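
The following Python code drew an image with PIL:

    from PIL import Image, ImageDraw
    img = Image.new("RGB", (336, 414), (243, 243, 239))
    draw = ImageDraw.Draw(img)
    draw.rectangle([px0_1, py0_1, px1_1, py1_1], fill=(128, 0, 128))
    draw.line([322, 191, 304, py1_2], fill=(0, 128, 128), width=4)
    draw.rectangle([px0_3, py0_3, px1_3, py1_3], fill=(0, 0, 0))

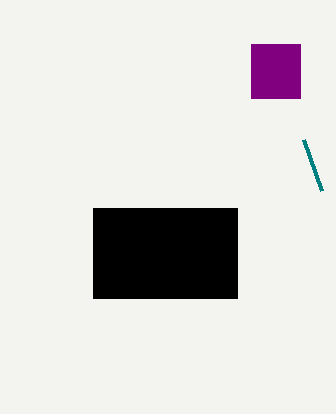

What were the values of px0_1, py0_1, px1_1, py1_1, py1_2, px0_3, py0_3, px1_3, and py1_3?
px0_1 = 251
py0_1 = 44
px1_1 = 300
py1_1 = 98
py1_2 = 140
px0_3 = 93
py0_3 = 208
px1_3 = 237
py1_3 = 298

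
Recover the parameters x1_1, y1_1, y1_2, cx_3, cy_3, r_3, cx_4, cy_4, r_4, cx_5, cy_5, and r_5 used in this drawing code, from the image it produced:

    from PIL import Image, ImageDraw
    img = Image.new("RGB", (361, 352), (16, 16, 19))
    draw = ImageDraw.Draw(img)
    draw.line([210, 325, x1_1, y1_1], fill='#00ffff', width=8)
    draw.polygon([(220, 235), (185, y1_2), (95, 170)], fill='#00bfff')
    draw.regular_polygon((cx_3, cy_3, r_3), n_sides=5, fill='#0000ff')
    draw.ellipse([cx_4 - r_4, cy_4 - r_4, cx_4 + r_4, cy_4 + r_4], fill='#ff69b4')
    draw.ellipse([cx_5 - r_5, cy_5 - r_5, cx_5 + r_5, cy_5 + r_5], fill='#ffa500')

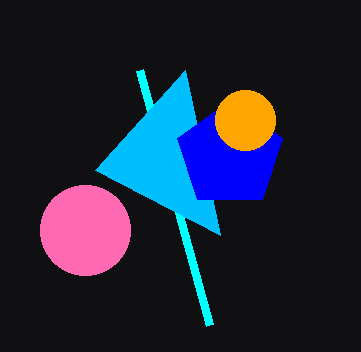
x1_1 = 140, y1_1 = 70, y1_2 = 70, cx_3 = 230, cy_3 = 155, r_3 = 55, cx_4 = 85, cy_4 = 230, r_4 = 45, cx_5 = 245, cy_5 = 120, r_5 = 30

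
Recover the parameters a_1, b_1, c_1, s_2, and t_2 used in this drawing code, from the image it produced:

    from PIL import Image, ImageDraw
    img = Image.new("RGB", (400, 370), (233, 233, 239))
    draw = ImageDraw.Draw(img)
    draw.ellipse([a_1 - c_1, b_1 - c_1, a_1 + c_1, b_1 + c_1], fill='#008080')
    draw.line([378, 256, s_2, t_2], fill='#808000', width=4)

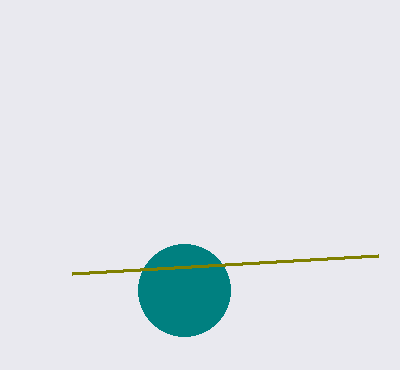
a_1 = 184
b_1 = 290
c_1 = 46
s_2 = 72
t_2 = 274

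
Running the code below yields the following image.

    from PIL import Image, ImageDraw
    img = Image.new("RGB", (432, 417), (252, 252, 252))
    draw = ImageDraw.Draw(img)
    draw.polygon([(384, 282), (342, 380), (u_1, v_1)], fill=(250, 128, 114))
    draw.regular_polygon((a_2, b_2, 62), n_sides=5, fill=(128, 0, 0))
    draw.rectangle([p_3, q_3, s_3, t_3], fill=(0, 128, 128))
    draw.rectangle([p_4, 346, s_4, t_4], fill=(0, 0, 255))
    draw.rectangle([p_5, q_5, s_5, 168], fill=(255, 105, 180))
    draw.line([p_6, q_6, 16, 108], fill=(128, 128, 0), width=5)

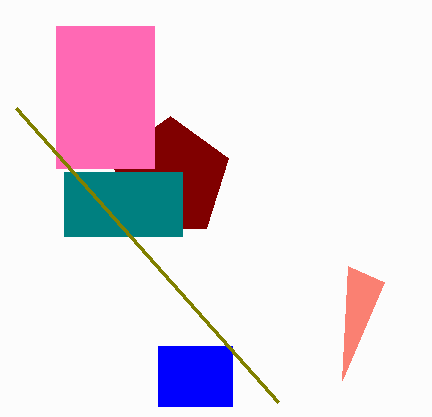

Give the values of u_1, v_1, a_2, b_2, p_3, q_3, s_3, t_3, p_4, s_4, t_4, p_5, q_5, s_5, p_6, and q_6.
u_1 = 348, v_1 = 266, a_2 = 170, b_2 = 178, p_3 = 64, q_3 = 172, s_3 = 182, t_3 = 236, p_4 = 158, s_4 = 232, t_4 = 406, p_5 = 56, q_5 = 26, s_5 = 154, p_6 = 278, q_6 = 402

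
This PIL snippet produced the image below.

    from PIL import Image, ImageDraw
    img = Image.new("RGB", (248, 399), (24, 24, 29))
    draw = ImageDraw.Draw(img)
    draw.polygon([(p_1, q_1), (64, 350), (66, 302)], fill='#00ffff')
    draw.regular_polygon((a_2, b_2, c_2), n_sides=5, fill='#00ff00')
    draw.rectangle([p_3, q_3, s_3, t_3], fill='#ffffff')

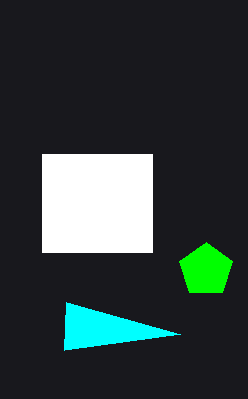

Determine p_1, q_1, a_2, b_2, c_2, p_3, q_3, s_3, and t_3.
p_1 = 180, q_1 = 334, a_2 = 206, b_2 = 270, c_2 = 28, p_3 = 42, q_3 = 154, s_3 = 152, t_3 = 252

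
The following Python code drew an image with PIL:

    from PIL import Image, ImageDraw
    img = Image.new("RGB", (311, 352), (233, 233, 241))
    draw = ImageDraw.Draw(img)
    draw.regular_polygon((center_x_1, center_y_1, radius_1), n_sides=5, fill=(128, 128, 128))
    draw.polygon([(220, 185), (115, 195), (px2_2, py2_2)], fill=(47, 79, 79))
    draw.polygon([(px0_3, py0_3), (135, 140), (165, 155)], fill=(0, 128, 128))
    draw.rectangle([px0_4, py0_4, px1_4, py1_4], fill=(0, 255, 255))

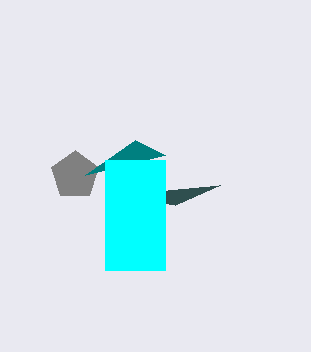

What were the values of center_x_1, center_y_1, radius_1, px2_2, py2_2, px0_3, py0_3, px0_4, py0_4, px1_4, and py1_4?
center_x_1 = 75, center_y_1 = 175, radius_1 = 25, px2_2 = 175, py2_2 = 205, px0_3 = 85, py0_3 = 175, px0_4 = 105, py0_4 = 160, px1_4 = 165, py1_4 = 270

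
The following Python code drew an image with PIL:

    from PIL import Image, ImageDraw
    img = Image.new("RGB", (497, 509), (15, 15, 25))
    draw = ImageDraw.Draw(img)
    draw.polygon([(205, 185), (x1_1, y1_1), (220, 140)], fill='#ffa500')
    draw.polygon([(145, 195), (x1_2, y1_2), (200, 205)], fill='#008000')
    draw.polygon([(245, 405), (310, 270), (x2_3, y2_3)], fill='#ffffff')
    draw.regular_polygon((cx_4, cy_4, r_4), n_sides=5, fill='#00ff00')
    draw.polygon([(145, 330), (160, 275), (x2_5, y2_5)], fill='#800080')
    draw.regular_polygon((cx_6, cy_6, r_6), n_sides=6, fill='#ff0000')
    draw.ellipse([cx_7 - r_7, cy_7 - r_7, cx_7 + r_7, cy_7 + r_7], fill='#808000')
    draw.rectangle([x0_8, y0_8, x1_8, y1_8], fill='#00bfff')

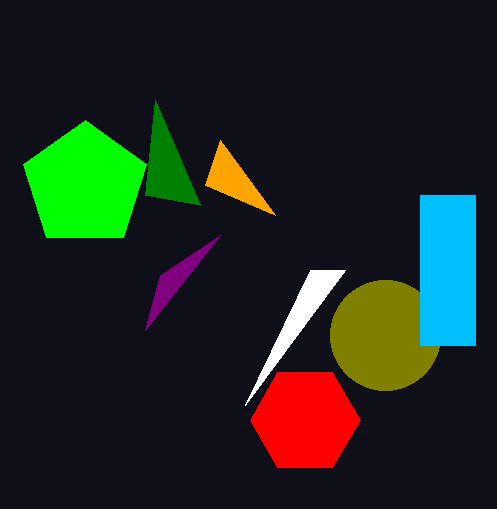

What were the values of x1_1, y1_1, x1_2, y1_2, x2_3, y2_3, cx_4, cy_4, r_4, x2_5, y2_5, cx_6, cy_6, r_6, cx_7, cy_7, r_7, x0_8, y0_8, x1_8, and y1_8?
x1_1 = 275; y1_1 = 215; x1_2 = 155; y1_2 = 100; x2_3 = 345; y2_3 = 270; cx_4 = 85; cy_4 = 185; r_4 = 65; x2_5 = 220; y2_5 = 235; cx_6 = 305; cy_6 = 420; r_6 = 55; cx_7 = 385; cy_7 = 335; r_7 = 55; x0_8 = 420; y0_8 = 195; x1_8 = 475; y1_8 = 345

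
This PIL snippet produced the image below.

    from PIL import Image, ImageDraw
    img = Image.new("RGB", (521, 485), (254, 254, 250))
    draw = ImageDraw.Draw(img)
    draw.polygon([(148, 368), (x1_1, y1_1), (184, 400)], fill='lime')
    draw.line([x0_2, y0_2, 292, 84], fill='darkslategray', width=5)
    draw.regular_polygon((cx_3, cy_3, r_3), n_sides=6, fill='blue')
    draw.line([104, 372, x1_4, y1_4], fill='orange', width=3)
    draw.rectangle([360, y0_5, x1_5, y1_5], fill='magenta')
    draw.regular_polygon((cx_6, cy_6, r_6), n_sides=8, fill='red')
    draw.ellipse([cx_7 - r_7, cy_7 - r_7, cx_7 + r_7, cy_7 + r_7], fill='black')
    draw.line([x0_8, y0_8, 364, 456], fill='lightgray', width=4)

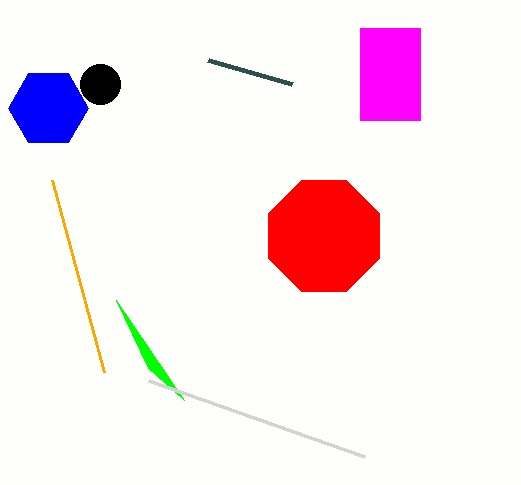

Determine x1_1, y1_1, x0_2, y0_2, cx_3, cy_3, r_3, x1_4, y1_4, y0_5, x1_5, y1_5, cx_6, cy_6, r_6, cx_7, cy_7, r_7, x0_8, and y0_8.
x1_1 = 116
y1_1 = 300
x0_2 = 208
y0_2 = 60
cx_3 = 48
cy_3 = 108
r_3 = 40
x1_4 = 52
y1_4 = 180
y0_5 = 28
x1_5 = 420
y1_5 = 120
cx_6 = 324
cy_6 = 236
r_6 = 60
cx_7 = 100
cy_7 = 84
r_7 = 20
x0_8 = 148
y0_8 = 380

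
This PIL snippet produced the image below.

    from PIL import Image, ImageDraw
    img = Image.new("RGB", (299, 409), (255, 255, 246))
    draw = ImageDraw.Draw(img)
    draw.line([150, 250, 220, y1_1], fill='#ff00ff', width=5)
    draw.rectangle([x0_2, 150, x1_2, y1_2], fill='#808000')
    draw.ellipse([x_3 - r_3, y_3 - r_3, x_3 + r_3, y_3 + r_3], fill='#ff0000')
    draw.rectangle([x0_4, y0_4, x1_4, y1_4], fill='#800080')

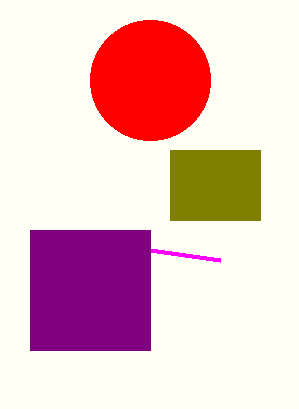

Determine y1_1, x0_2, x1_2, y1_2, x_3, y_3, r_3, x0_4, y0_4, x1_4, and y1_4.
y1_1 = 260, x0_2 = 170, x1_2 = 260, y1_2 = 220, x_3 = 150, y_3 = 80, r_3 = 60, x0_4 = 30, y0_4 = 230, x1_4 = 150, y1_4 = 350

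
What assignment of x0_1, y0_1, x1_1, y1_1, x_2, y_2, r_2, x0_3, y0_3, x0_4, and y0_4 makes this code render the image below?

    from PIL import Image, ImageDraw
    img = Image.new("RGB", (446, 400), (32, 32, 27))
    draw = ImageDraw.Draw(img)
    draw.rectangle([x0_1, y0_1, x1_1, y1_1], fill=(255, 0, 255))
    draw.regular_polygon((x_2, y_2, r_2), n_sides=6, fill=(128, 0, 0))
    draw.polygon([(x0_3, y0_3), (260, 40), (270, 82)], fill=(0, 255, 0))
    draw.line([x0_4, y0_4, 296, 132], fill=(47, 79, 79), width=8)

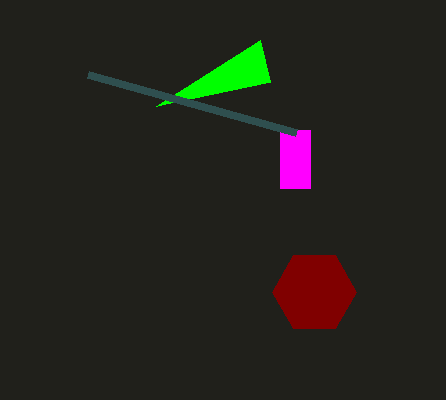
x0_1 = 280
y0_1 = 130
x1_1 = 310
y1_1 = 188
x_2 = 314
y_2 = 292
r_2 = 42
x0_3 = 156
y0_3 = 106
x0_4 = 88
y0_4 = 74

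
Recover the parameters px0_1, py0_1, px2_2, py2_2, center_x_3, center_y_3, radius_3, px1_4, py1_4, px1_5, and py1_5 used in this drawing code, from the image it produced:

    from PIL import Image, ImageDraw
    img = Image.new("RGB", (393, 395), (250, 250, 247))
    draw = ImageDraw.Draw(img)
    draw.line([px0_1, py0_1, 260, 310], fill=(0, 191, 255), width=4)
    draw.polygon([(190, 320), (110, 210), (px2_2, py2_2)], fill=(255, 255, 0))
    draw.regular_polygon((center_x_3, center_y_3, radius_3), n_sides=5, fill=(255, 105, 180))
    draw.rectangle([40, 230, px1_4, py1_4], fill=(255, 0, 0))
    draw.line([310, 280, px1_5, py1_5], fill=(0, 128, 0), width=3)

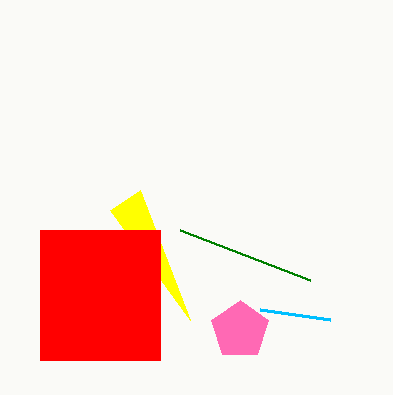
px0_1 = 330
py0_1 = 320
px2_2 = 140
py2_2 = 190
center_x_3 = 240
center_y_3 = 330
radius_3 = 30
px1_4 = 160
py1_4 = 360
px1_5 = 180
py1_5 = 230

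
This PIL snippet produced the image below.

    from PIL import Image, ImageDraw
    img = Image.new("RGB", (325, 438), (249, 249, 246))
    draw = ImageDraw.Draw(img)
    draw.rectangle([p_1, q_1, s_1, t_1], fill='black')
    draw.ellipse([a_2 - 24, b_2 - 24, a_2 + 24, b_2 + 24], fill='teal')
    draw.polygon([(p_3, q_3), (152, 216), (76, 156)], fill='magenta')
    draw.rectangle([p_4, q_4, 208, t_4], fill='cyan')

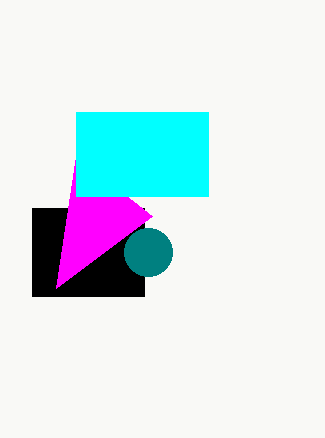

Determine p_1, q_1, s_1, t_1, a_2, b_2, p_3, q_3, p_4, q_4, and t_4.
p_1 = 32, q_1 = 208, s_1 = 144, t_1 = 296, a_2 = 148, b_2 = 252, p_3 = 56, q_3 = 288, p_4 = 76, q_4 = 112, t_4 = 196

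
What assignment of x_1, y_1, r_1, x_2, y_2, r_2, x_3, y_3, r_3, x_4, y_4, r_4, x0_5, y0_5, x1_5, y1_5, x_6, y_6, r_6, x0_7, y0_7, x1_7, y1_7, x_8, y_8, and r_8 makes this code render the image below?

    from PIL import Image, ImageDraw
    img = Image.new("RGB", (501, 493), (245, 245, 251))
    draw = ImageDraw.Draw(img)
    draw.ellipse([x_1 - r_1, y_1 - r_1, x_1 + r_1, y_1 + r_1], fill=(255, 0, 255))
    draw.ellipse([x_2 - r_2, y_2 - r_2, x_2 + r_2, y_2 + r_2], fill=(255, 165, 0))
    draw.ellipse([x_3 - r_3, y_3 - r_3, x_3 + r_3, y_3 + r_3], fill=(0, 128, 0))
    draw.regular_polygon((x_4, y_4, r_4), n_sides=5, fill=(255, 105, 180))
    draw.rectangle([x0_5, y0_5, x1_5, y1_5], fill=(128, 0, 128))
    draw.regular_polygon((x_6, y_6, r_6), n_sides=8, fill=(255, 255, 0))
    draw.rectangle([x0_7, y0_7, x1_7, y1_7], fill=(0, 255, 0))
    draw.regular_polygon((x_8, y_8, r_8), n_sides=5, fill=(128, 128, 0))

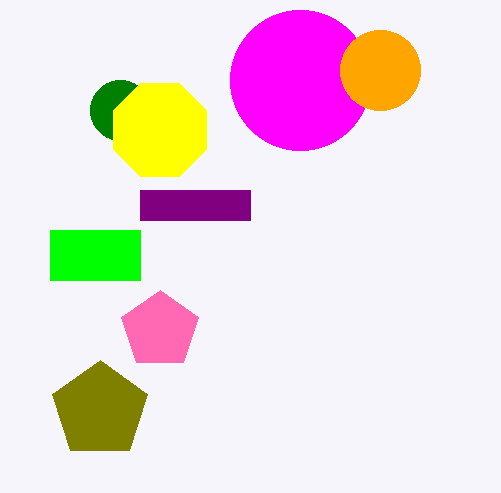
x_1 = 300, y_1 = 80, r_1 = 70, x_2 = 380, y_2 = 70, r_2 = 40, x_3 = 120, y_3 = 110, r_3 = 30, x_4 = 160, y_4 = 330, r_4 = 40, x0_5 = 140, y0_5 = 190, x1_5 = 250, y1_5 = 220, x_6 = 160, y_6 = 130, r_6 = 50, x0_7 = 50, y0_7 = 230, x1_7 = 140, y1_7 = 280, x_8 = 100, y_8 = 410, r_8 = 50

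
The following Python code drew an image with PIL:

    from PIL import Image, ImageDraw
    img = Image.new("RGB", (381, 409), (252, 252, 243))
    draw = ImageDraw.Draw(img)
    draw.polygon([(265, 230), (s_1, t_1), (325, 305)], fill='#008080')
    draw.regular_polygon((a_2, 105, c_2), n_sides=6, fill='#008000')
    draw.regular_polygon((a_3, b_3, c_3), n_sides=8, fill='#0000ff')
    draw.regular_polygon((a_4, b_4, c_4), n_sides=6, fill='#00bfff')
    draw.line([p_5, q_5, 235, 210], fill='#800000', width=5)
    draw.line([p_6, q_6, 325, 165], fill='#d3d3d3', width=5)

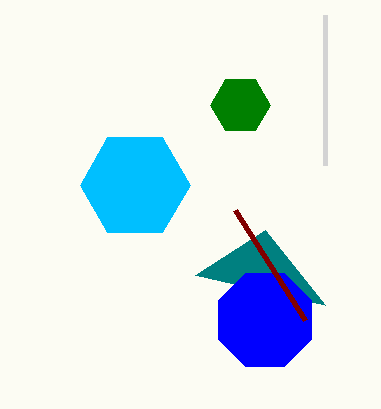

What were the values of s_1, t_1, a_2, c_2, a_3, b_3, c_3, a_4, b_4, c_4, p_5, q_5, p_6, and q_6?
s_1 = 195; t_1 = 275; a_2 = 240; c_2 = 30; a_3 = 265; b_3 = 320; c_3 = 50; a_4 = 135; b_4 = 185; c_4 = 55; p_5 = 305; q_5 = 320; p_6 = 325; q_6 = 15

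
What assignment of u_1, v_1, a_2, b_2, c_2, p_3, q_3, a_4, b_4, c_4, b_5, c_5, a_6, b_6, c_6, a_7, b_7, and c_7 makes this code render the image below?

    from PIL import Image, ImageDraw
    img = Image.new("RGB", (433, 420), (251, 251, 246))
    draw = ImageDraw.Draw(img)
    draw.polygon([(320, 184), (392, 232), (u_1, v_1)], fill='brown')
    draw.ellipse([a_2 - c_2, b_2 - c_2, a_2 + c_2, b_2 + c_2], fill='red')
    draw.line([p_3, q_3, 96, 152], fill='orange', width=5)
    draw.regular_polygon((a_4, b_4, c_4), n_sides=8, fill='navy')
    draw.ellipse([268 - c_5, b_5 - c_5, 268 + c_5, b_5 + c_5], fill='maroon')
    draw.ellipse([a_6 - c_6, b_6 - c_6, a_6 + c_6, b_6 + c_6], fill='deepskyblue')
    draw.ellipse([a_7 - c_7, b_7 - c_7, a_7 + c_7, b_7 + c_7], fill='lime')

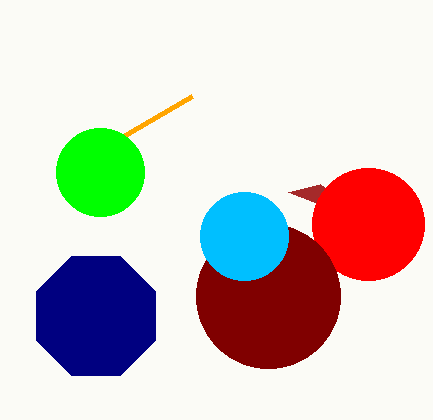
u_1 = 288, v_1 = 192, a_2 = 368, b_2 = 224, c_2 = 56, p_3 = 192, q_3 = 96, a_4 = 96, b_4 = 316, c_4 = 64, b_5 = 296, c_5 = 72, a_6 = 244, b_6 = 236, c_6 = 44, a_7 = 100, b_7 = 172, c_7 = 44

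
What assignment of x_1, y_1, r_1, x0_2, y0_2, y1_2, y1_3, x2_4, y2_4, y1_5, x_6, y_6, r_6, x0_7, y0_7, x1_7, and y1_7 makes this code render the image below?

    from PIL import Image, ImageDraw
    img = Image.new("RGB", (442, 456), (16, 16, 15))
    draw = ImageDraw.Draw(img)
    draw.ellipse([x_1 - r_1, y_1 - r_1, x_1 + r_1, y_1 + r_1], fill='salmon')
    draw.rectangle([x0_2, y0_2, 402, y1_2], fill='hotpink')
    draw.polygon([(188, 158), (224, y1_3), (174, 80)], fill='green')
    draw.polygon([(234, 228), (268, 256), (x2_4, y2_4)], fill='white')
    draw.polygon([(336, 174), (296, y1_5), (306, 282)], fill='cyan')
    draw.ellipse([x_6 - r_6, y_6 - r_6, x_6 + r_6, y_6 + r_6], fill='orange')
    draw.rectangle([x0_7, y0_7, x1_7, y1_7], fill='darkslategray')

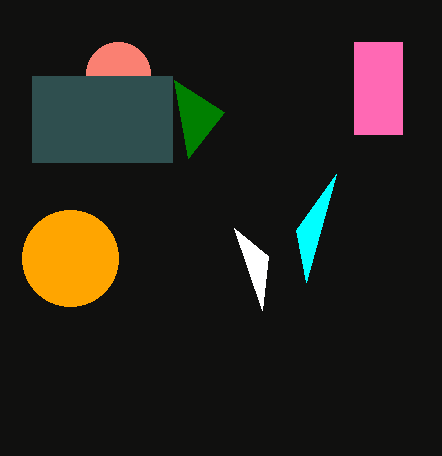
x_1 = 118, y_1 = 74, r_1 = 32, x0_2 = 354, y0_2 = 42, y1_2 = 134, y1_3 = 112, x2_4 = 262, y2_4 = 310, y1_5 = 230, x_6 = 70, y_6 = 258, r_6 = 48, x0_7 = 32, y0_7 = 76, x1_7 = 172, y1_7 = 162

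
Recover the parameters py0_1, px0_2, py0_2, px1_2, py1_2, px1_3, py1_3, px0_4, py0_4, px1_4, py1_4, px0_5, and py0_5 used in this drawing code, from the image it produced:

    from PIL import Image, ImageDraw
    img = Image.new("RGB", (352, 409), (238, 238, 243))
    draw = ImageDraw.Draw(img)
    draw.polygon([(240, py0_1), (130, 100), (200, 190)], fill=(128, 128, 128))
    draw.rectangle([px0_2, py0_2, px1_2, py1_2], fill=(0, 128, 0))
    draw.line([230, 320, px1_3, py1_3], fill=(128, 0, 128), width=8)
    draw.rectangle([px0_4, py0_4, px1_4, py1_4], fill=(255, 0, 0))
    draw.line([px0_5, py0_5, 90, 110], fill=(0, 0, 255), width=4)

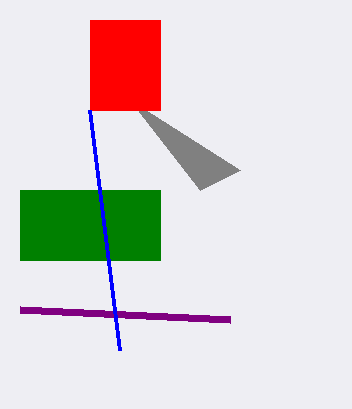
py0_1 = 170; px0_2 = 20; py0_2 = 190; px1_2 = 160; py1_2 = 260; px1_3 = 20; py1_3 = 310; px0_4 = 90; py0_4 = 20; px1_4 = 160; py1_4 = 110; px0_5 = 120; py0_5 = 350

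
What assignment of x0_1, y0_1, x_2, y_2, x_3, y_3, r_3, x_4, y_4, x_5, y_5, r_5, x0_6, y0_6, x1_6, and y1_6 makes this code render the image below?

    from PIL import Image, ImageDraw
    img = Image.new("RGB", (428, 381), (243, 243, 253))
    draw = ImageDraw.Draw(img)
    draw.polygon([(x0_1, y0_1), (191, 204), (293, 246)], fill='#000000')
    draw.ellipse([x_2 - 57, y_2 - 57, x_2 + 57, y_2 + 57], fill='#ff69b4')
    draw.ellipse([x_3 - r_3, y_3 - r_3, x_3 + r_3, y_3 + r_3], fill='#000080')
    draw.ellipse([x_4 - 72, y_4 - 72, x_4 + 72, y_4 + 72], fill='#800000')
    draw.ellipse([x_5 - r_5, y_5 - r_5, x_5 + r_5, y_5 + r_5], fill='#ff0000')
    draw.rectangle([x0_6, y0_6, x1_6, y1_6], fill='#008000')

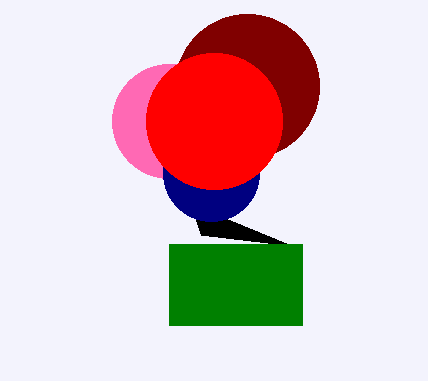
x0_1 = 201; y0_1 = 235; x_2 = 169; y_2 = 121; x_3 = 211; y_3 = 173; r_3 = 48; x_4 = 247; y_4 = 86; x_5 = 214; y_5 = 121; r_5 = 68; x0_6 = 169; y0_6 = 244; x1_6 = 302; y1_6 = 325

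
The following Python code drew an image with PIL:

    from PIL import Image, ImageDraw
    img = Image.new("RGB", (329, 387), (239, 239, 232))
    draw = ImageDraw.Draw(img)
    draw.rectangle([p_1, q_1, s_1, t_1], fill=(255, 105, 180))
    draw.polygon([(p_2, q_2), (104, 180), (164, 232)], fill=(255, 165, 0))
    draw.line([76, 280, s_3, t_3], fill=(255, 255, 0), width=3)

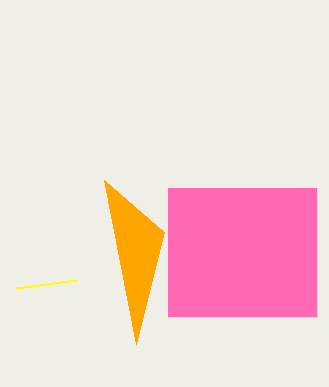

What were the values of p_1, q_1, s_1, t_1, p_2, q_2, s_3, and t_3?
p_1 = 168
q_1 = 188
s_1 = 316
t_1 = 316
p_2 = 136
q_2 = 344
s_3 = 16
t_3 = 288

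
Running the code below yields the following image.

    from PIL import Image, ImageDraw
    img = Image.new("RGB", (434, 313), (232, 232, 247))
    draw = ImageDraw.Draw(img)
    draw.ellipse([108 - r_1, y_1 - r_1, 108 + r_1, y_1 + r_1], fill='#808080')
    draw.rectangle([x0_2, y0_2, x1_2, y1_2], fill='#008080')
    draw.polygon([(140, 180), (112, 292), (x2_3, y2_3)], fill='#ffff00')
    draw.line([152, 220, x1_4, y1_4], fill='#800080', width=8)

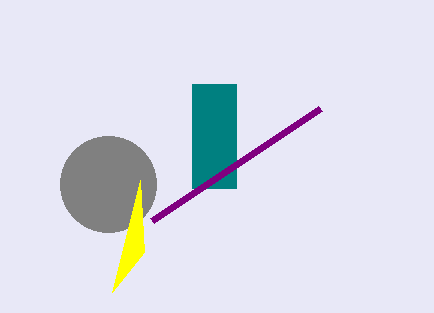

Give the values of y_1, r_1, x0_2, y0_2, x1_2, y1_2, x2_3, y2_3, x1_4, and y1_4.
y_1 = 184
r_1 = 48
x0_2 = 192
y0_2 = 84
x1_2 = 236
y1_2 = 188
x2_3 = 144
y2_3 = 252
x1_4 = 320
y1_4 = 108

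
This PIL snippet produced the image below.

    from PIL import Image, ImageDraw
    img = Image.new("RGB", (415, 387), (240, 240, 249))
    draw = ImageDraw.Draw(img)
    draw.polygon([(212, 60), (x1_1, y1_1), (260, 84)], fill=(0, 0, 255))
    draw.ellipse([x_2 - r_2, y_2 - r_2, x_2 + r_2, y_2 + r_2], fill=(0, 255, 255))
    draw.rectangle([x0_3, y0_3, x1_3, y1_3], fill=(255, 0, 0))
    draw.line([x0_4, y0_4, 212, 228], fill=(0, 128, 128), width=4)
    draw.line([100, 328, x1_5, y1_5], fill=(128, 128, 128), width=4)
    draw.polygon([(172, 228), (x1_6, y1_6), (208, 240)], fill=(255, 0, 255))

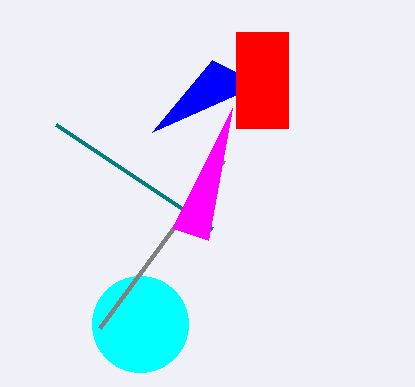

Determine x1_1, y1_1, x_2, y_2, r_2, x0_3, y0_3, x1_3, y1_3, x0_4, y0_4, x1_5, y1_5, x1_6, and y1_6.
x1_1 = 152; y1_1 = 132; x_2 = 140; y_2 = 324; r_2 = 48; x0_3 = 236; y0_3 = 32; x1_3 = 288; y1_3 = 128; x0_4 = 56; y0_4 = 124; x1_5 = 224; y1_5 = 160; x1_6 = 232; y1_6 = 108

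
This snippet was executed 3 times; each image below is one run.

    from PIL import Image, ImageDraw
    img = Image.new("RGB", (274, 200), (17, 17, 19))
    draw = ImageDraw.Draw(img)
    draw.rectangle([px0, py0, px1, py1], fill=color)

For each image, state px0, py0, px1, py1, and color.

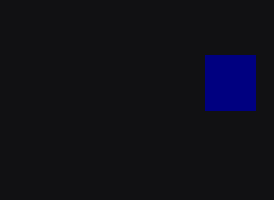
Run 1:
px0 = 205, py0 = 55, px1 = 255, py1 = 110, color = 'navy'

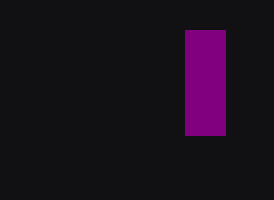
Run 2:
px0 = 185
py0 = 30
px1 = 225
py1 = 135
color = 'purple'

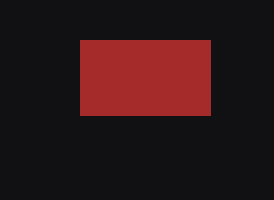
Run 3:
px0 = 80
py0 = 40
px1 = 210
py1 = 115
color = 'brown'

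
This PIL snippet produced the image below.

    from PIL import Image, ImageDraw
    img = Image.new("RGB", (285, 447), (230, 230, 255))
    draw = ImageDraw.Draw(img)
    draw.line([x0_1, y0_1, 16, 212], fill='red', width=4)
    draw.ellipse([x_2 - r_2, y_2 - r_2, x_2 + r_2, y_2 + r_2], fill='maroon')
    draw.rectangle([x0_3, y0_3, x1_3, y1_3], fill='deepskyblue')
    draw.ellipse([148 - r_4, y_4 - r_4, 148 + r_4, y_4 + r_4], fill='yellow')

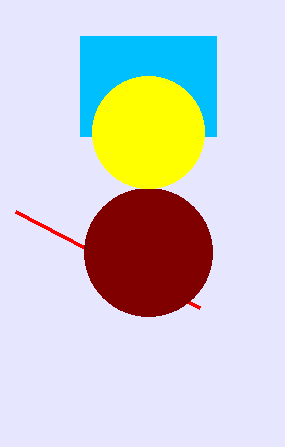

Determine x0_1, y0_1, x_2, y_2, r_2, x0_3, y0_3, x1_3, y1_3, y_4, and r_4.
x0_1 = 200, y0_1 = 308, x_2 = 148, y_2 = 252, r_2 = 64, x0_3 = 80, y0_3 = 36, x1_3 = 216, y1_3 = 136, y_4 = 132, r_4 = 56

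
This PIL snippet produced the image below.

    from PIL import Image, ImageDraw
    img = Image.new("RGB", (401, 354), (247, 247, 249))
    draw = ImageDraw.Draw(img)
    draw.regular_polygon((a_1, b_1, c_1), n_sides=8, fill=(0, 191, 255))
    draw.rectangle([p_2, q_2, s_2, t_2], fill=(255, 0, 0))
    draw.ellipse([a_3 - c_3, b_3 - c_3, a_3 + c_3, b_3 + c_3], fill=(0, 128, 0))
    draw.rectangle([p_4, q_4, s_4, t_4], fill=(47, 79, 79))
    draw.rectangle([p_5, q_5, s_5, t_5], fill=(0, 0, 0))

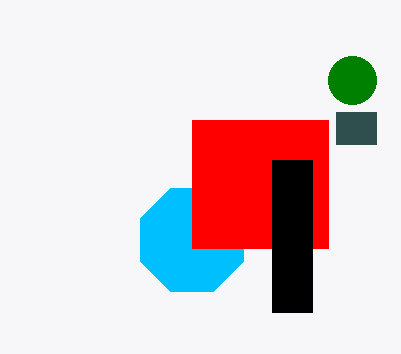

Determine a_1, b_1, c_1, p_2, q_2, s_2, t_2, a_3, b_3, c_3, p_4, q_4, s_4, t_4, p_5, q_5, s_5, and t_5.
a_1 = 192
b_1 = 240
c_1 = 56
p_2 = 192
q_2 = 120
s_2 = 328
t_2 = 248
a_3 = 352
b_3 = 80
c_3 = 24
p_4 = 336
q_4 = 112
s_4 = 376
t_4 = 144
p_5 = 272
q_5 = 160
s_5 = 312
t_5 = 312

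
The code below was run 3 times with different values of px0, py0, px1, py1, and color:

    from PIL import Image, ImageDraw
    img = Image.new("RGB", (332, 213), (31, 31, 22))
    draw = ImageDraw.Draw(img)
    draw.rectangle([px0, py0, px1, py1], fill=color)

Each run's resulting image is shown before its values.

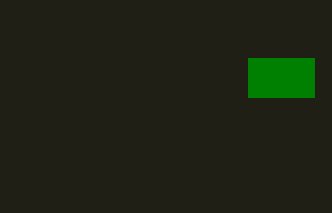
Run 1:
px0 = 248
py0 = 58
px1 = 314
py1 = 97
color = 'green'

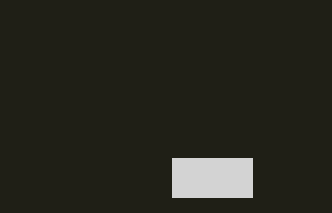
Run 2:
px0 = 172
py0 = 158
px1 = 252
py1 = 197
color = 'lightgray'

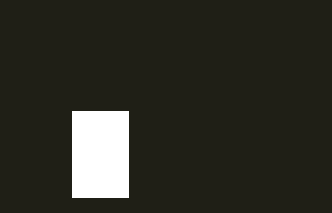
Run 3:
px0 = 72, py0 = 111, px1 = 128, py1 = 197, color = 'white'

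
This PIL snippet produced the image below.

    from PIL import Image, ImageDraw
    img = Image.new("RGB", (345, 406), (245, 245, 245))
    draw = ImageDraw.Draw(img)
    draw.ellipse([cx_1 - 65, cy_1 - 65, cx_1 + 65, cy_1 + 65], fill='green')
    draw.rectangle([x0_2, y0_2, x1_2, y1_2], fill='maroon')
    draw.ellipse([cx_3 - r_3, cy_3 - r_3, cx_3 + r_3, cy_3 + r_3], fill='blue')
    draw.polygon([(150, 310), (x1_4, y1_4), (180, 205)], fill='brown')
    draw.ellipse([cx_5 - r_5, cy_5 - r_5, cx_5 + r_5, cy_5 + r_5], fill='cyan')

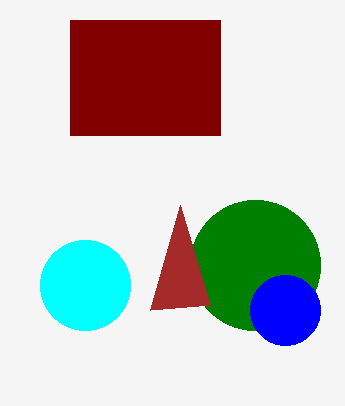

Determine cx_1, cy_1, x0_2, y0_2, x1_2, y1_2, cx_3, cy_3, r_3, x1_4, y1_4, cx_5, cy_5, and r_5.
cx_1 = 255; cy_1 = 265; x0_2 = 70; y0_2 = 20; x1_2 = 220; y1_2 = 135; cx_3 = 285; cy_3 = 310; r_3 = 35; x1_4 = 210; y1_4 = 305; cx_5 = 85; cy_5 = 285; r_5 = 45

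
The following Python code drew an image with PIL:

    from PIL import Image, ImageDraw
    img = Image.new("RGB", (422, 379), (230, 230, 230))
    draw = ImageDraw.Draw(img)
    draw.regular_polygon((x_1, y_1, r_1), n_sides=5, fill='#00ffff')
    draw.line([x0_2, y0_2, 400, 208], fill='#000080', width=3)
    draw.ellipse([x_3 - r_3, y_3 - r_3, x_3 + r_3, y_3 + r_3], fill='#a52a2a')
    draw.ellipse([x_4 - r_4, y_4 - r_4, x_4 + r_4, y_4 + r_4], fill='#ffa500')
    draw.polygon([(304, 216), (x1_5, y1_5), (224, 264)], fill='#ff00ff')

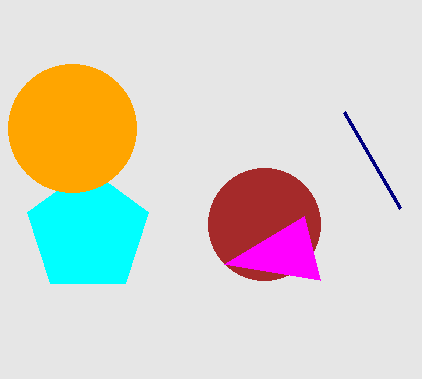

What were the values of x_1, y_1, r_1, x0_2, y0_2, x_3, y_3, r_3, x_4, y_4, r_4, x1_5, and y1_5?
x_1 = 88, y_1 = 232, r_1 = 64, x0_2 = 344, y0_2 = 112, x_3 = 264, y_3 = 224, r_3 = 56, x_4 = 72, y_4 = 128, r_4 = 64, x1_5 = 320, y1_5 = 280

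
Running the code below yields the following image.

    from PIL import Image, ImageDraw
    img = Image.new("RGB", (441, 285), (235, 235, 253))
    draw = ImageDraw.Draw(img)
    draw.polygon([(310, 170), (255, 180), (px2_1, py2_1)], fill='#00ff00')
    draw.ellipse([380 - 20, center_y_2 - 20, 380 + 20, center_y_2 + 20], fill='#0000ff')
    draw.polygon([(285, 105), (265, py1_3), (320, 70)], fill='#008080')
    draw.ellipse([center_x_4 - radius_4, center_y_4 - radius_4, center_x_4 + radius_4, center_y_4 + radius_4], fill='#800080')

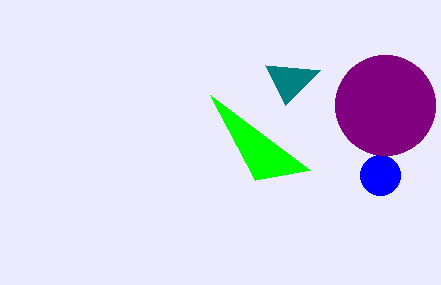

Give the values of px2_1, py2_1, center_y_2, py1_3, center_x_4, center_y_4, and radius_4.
px2_1 = 210; py2_1 = 95; center_y_2 = 175; py1_3 = 65; center_x_4 = 385; center_y_4 = 105; radius_4 = 50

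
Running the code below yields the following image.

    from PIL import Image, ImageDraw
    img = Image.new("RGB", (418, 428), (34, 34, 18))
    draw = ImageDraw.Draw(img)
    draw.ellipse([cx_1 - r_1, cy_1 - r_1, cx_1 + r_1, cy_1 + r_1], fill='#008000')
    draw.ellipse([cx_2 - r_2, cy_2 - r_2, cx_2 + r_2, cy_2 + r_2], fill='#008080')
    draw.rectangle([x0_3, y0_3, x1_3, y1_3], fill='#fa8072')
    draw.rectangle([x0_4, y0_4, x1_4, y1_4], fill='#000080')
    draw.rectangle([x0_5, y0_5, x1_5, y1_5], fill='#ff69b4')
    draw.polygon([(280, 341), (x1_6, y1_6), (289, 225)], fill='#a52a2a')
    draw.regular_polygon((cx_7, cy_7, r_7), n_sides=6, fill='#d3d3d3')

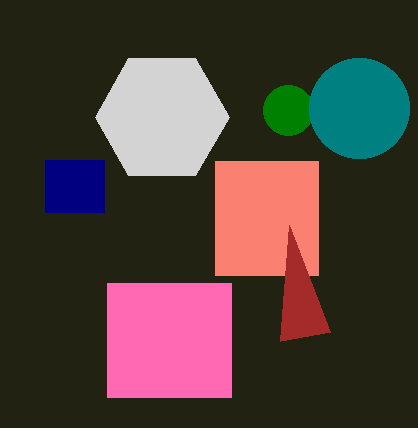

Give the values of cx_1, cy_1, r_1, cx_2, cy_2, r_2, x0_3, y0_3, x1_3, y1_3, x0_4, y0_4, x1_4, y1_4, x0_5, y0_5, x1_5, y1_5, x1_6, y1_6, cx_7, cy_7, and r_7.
cx_1 = 288; cy_1 = 110; r_1 = 25; cx_2 = 359; cy_2 = 108; r_2 = 50; x0_3 = 215; y0_3 = 161; x1_3 = 318; y1_3 = 275; x0_4 = 45; y0_4 = 160; x1_4 = 104; y1_4 = 212; x0_5 = 107; y0_5 = 283; x1_5 = 231; y1_5 = 397; x1_6 = 330; y1_6 = 332; cx_7 = 162; cy_7 = 117; r_7 = 67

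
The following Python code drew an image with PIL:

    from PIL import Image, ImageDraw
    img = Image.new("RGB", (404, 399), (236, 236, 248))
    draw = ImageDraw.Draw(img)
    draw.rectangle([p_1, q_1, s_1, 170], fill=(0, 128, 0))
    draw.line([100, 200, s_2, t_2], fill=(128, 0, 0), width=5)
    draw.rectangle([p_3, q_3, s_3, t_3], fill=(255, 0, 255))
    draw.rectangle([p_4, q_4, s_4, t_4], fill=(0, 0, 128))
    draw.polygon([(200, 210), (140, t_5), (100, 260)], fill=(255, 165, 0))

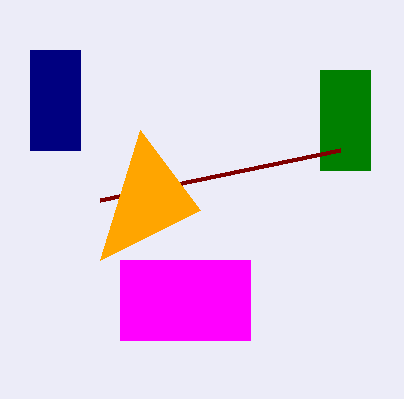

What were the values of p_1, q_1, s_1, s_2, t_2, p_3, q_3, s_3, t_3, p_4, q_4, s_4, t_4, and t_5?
p_1 = 320
q_1 = 70
s_1 = 370
s_2 = 340
t_2 = 150
p_3 = 120
q_3 = 260
s_3 = 250
t_3 = 340
p_4 = 30
q_4 = 50
s_4 = 80
t_4 = 150
t_5 = 130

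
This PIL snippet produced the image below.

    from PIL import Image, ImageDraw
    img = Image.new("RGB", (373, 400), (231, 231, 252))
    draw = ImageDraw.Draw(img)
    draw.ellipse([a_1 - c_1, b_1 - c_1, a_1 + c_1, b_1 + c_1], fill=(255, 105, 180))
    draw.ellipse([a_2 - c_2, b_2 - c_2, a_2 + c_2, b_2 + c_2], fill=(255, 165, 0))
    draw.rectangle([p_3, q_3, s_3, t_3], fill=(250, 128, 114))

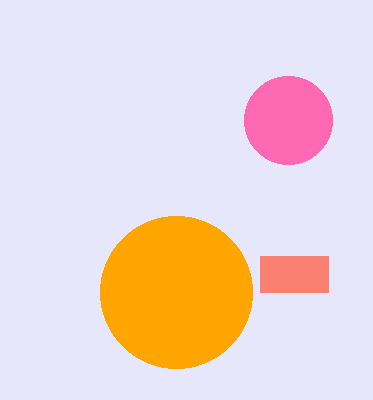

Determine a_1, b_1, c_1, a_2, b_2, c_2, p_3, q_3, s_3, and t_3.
a_1 = 288
b_1 = 120
c_1 = 44
a_2 = 176
b_2 = 292
c_2 = 76
p_3 = 260
q_3 = 256
s_3 = 328
t_3 = 292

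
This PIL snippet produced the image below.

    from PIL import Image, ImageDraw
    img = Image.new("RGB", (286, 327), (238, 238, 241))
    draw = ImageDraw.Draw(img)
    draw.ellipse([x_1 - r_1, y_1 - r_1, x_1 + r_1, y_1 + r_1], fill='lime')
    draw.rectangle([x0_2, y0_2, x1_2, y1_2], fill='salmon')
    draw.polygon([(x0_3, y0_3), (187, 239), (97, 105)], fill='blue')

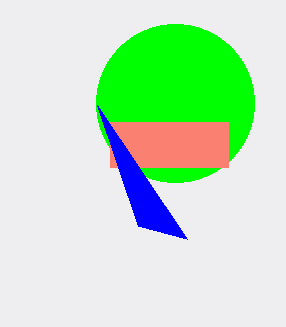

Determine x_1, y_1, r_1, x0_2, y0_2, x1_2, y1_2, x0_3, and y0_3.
x_1 = 175
y_1 = 103
r_1 = 79
x0_2 = 110
y0_2 = 122
x1_2 = 228
y1_2 = 167
x0_3 = 138
y0_3 = 226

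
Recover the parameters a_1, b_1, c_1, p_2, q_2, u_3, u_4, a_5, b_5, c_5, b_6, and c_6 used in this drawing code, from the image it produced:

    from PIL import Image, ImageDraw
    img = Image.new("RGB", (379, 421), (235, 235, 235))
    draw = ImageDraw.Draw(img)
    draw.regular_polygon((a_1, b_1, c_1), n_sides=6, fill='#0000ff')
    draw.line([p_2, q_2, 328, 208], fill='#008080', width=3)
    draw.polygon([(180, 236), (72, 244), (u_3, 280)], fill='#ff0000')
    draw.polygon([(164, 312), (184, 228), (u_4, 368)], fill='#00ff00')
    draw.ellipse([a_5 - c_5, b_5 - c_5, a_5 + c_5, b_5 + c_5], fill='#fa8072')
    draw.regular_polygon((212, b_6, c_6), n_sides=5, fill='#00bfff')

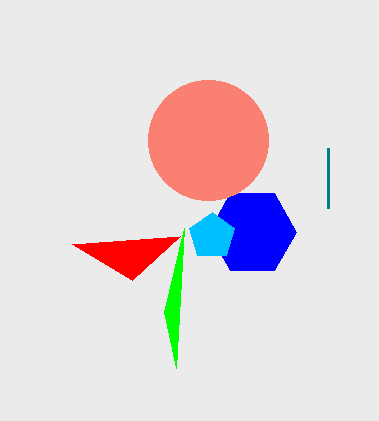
a_1 = 252, b_1 = 232, c_1 = 44, p_2 = 328, q_2 = 148, u_3 = 132, u_4 = 176, a_5 = 208, b_5 = 140, c_5 = 60, b_6 = 236, c_6 = 24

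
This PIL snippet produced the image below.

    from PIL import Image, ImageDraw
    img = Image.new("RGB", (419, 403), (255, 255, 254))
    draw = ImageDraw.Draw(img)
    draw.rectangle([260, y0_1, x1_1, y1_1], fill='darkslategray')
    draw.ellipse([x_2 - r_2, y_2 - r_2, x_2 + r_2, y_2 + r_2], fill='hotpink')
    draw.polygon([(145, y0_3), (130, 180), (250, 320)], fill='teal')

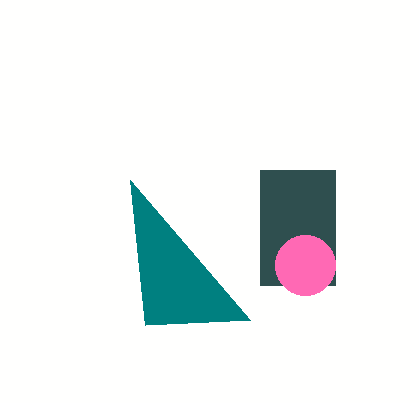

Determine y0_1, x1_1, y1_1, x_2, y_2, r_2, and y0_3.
y0_1 = 170, x1_1 = 335, y1_1 = 285, x_2 = 305, y_2 = 265, r_2 = 30, y0_3 = 325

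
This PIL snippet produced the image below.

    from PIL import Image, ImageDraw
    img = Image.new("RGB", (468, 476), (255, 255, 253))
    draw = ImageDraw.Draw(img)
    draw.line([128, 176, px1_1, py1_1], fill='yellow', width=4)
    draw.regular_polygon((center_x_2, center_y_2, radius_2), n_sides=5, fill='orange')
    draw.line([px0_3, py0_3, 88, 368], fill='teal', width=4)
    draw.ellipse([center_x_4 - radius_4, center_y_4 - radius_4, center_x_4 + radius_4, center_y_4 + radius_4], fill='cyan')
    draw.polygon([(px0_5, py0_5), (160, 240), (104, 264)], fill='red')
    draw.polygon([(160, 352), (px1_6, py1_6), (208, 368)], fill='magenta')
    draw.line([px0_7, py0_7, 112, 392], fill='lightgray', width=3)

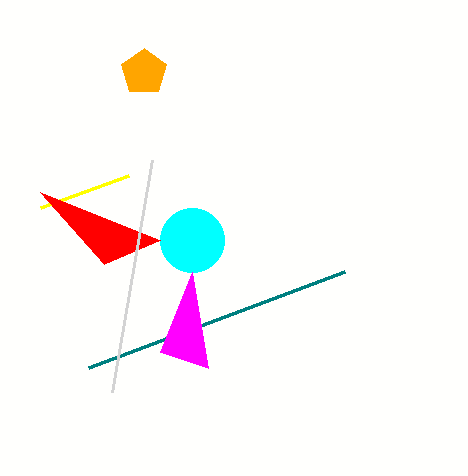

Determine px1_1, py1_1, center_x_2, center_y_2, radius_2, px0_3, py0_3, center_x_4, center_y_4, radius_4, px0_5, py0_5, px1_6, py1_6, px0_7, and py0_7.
px1_1 = 40, py1_1 = 208, center_x_2 = 144, center_y_2 = 72, radius_2 = 24, px0_3 = 344, py0_3 = 272, center_x_4 = 192, center_y_4 = 240, radius_4 = 32, px0_5 = 40, py0_5 = 192, px1_6 = 192, py1_6 = 272, px0_7 = 152, py0_7 = 160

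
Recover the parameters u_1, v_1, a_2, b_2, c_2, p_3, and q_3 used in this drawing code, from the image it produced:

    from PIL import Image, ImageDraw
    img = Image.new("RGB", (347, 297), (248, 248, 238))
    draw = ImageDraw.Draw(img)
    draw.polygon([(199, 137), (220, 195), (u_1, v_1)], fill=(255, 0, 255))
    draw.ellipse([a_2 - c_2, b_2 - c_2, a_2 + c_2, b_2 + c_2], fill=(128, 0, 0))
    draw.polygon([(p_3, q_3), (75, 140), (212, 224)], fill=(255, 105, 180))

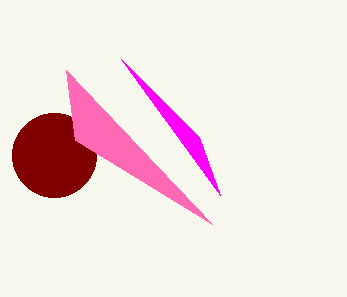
u_1 = 121, v_1 = 59, a_2 = 54, b_2 = 155, c_2 = 42, p_3 = 66, q_3 = 70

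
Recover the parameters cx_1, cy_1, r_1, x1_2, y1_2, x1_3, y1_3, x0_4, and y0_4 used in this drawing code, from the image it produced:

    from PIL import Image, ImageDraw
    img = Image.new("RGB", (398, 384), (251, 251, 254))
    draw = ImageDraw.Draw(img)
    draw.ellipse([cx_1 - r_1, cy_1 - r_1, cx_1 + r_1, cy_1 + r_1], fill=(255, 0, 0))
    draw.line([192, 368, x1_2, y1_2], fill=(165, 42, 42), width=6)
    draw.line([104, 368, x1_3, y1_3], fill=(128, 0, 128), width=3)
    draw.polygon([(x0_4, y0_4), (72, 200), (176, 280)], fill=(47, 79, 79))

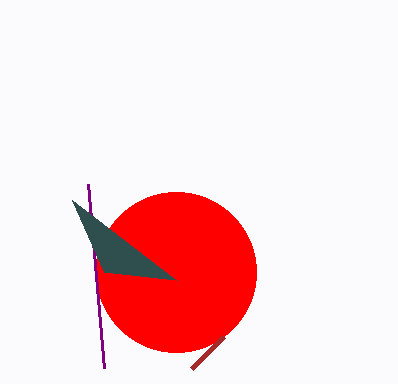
cx_1 = 176, cy_1 = 272, r_1 = 80, x1_2 = 224, y1_2 = 336, x1_3 = 88, y1_3 = 184, x0_4 = 104, y0_4 = 272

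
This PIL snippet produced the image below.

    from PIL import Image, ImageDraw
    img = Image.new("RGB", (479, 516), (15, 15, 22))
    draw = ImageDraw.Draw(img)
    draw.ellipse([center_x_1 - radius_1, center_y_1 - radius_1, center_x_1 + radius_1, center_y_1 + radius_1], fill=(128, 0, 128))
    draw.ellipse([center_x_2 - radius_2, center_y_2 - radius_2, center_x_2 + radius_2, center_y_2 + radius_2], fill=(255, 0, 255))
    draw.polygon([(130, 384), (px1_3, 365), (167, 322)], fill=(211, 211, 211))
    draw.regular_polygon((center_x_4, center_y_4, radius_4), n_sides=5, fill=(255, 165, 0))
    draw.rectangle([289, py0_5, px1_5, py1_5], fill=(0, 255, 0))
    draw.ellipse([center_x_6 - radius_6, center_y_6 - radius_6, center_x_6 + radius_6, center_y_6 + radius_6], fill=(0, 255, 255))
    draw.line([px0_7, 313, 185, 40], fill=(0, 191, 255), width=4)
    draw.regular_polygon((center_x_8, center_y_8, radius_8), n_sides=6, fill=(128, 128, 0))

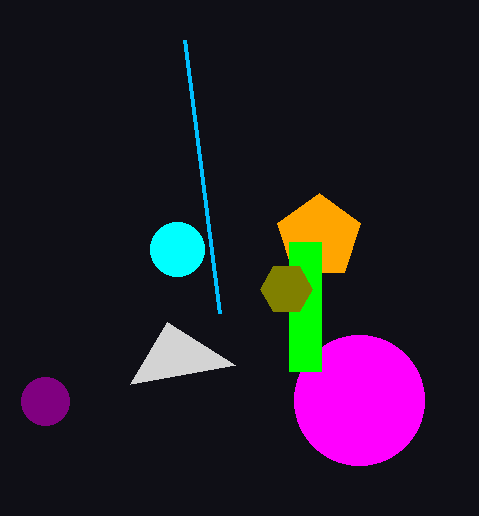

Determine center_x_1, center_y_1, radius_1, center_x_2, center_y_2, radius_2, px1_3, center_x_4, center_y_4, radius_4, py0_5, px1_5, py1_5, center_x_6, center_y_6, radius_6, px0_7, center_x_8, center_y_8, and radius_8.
center_x_1 = 45, center_y_1 = 401, radius_1 = 24, center_x_2 = 359, center_y_2 = 400, radius_2 = 65, px1_3 = 235, center_x_4 = 319, center_y_4 = 237, radius_4 = 44, py0_5 = 242, px1_5 = 321, py1_5 = 371, center_x_6 = 177, center_y_6 = 249, radius_6 = 27, px0_7 = 220, center_x_8 = 286, center_y_8 = 289, radius_8 = 26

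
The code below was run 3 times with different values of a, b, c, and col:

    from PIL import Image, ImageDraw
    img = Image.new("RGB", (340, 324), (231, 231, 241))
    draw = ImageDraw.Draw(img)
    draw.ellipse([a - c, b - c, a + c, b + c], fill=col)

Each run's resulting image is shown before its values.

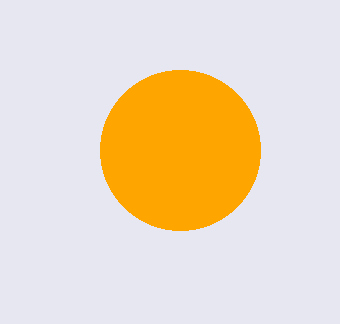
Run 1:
a = 180; b = 150; c = 80; col = 'orange'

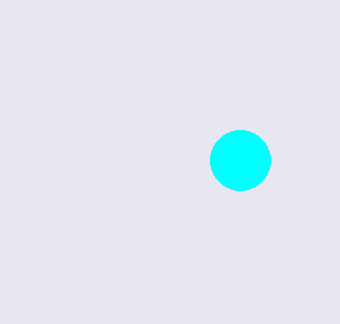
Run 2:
a = 240; b = 160; c = 30; col = 'cyan'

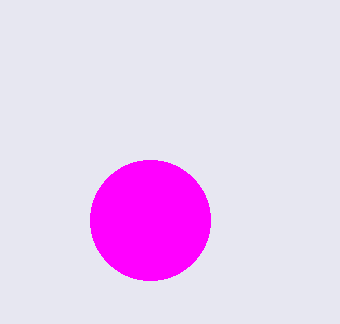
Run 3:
a = 150; b = 220; c = 60; col = 'magenta'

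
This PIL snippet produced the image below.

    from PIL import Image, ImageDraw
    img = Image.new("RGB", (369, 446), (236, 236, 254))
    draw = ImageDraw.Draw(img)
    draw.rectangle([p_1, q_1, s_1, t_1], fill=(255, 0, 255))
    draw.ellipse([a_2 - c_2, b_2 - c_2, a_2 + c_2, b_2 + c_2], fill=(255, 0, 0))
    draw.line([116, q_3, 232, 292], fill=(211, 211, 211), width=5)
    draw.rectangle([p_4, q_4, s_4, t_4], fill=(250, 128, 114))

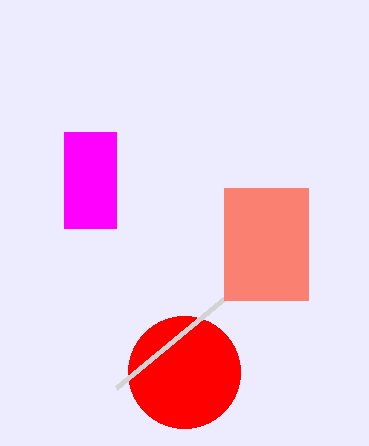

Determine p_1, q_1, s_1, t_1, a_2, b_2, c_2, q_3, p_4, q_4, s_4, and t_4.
p_1 = 64
q_1 = 132
s_1 = 116
t_1 = 228
a_2 = 184
b_2 = 372
c_2 = 56
q_3 = 388
p_4 = 224
q_4 = 188
s_4 = 308
t_4 = 300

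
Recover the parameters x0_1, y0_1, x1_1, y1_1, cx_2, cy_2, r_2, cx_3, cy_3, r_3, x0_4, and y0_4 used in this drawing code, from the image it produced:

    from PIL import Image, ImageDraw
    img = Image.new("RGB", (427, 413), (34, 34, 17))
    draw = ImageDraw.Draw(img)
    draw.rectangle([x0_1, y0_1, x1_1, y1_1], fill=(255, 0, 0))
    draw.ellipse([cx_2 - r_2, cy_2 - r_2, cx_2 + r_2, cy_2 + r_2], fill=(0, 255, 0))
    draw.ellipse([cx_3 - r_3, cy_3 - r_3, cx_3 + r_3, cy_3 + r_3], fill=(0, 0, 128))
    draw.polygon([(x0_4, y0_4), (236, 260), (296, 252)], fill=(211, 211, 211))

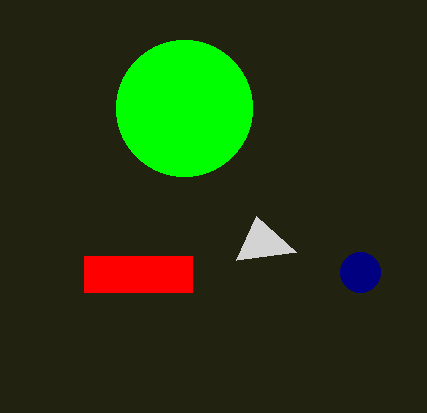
x0_1 = 84; y0_1 = 256; x1_1 = 192; y1_1 = 292; cx_2 = 184; cy_2 = 108; r_2 = 68; cx_3 = 360; cy_3 = 272; r_3 = 20; x0_4 = 256; y0_4 = 216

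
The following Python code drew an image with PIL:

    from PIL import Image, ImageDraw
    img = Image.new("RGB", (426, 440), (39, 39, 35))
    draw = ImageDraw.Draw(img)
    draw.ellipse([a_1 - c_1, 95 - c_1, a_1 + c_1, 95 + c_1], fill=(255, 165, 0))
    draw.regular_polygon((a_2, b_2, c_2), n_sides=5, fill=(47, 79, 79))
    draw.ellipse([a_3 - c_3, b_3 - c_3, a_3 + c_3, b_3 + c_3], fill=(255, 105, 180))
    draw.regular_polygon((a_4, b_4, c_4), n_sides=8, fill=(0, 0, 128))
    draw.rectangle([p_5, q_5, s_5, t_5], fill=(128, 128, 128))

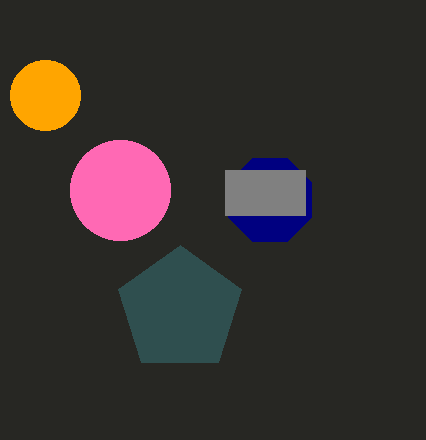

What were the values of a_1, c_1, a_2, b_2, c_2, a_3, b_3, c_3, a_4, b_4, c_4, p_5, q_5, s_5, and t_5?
a_1 = 45; c_1 = 35; a_2 = 180; b_2 = 310; c_2 = 65; a_3 = 120; b_3 = 190; c_3 = 50; a_4 = 270; b_4 = 200; c_4 = 45; p_5 = 225; q_5 = 170; s_5 = 305; t_5 = 215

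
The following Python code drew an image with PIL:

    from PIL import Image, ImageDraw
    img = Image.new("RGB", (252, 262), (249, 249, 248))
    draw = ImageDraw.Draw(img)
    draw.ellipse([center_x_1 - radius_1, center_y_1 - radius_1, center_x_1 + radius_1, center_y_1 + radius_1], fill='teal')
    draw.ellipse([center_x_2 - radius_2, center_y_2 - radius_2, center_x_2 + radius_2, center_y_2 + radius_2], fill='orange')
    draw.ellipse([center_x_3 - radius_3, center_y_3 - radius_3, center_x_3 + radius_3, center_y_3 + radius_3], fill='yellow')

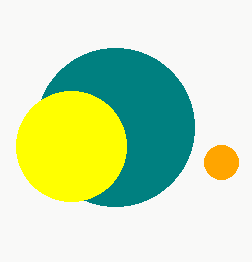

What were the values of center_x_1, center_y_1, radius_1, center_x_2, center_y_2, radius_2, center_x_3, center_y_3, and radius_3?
center_x_1 = 115; center_y_1 = 127; radius_1 = 79; center_x_2 = 221; center_y_2 = 162; radius_2 = 17; center_x_3 = 71; center_y_3 = 146; radius_3 = 55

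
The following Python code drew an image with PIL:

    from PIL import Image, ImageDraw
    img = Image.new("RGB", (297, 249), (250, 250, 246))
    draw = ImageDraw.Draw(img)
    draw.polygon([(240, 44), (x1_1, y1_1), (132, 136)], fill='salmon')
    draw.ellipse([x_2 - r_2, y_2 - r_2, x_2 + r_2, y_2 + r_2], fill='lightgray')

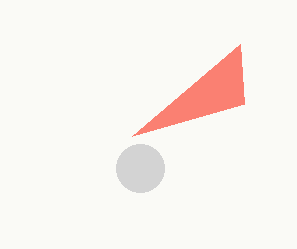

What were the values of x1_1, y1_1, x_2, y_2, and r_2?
x1_1 = 244, y1_1 = 104, x_2 = 140, y_2 = 168, r_2 = 24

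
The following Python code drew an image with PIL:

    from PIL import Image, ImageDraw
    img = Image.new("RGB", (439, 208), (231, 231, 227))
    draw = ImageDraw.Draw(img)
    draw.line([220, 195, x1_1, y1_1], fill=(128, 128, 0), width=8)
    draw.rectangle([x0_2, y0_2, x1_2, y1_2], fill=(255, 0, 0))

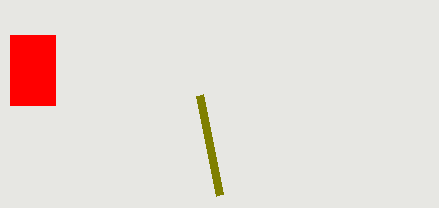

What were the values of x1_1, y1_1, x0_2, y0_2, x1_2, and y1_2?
x1_1 = 200; y1_1 = 95; x0_2 = 10; y0_2 = 35; x1_2 = 55; y1_2 = 105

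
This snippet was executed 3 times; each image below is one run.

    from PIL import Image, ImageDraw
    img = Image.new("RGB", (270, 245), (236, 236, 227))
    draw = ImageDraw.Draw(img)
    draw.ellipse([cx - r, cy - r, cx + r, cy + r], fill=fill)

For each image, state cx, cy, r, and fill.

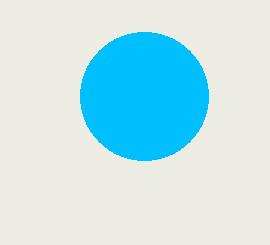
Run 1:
cx = 144; cy = 96; r = 64; fill = 'deepskyblue'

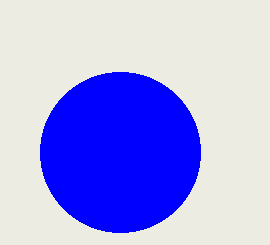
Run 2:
cx = 120, cy = 152, r = 80, fill = 'blue'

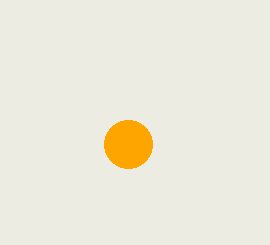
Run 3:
cx = 128, cy = 144, r = 24, fill = 'orange'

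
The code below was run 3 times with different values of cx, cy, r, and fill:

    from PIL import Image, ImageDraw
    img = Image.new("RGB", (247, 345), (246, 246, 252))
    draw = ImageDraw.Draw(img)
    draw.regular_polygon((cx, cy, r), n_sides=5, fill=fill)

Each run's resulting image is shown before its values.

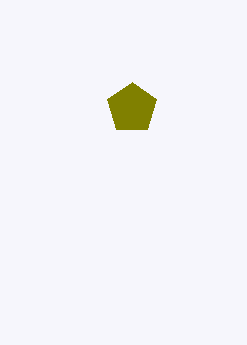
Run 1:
cx = 132; cy = 108; r = 26; fill = 'olive'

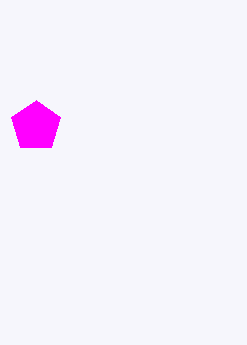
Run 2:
cx = 36
cy = 126
r = 26
fill = 'magenta'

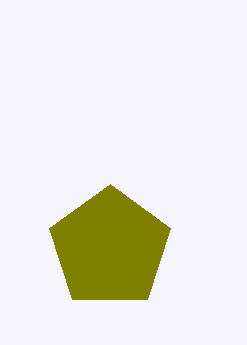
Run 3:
cx = 110
cy = 248
r = 64
fill = 'olive'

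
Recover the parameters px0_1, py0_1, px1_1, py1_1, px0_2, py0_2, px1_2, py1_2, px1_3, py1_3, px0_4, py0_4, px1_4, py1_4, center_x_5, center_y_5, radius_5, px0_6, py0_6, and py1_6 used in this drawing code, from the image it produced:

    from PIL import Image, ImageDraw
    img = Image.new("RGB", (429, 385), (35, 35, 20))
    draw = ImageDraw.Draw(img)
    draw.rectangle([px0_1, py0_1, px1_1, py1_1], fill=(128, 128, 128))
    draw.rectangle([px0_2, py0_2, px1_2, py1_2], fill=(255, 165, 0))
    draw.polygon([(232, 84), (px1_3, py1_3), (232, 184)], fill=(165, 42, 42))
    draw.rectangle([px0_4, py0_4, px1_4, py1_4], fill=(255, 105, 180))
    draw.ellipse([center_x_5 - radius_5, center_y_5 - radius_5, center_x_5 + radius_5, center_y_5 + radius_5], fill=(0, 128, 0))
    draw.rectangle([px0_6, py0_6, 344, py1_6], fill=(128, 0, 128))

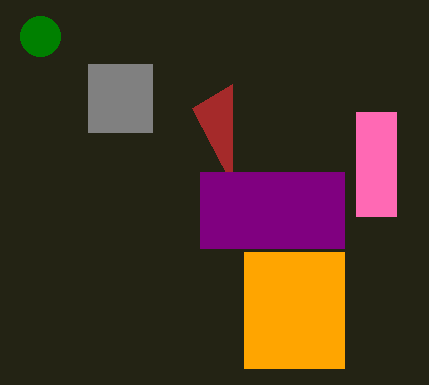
px0_1 = 88, py0_1 = 64, px1_1 = 152, py1_1 = 132, px0_2 = 244, py0_2 = 252, px1_2 = 344, py1_2 = 368, px1_3 = 192, py1_3 = 108, px0_4 = 356, py0_4 = 112, px1_4 = 396, py1_4 = 216, center_x_5 = 40, center_y_5 = 36, radius_5 = 20, px0_6 = 200, py0_6 = 172, py1_6 = 248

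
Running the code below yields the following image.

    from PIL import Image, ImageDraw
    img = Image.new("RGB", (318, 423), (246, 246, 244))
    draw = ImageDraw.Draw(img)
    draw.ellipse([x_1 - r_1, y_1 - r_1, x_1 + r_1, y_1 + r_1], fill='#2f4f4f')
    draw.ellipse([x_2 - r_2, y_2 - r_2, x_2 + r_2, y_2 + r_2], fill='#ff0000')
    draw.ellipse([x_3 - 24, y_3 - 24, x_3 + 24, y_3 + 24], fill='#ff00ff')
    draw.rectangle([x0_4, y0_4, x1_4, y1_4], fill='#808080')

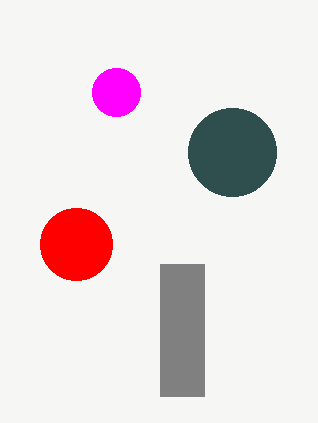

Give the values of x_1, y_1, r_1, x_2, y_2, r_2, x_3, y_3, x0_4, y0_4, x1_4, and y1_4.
x_1 = 232; y_1 = 152; r_1 = 44; x_2 = 76; y_2 = 244; r_2 = 36; x_3 = 116; y_3 = 92; x0_4 = 160; y0_4 = 264; x1_4 = 204; y1_4 = 396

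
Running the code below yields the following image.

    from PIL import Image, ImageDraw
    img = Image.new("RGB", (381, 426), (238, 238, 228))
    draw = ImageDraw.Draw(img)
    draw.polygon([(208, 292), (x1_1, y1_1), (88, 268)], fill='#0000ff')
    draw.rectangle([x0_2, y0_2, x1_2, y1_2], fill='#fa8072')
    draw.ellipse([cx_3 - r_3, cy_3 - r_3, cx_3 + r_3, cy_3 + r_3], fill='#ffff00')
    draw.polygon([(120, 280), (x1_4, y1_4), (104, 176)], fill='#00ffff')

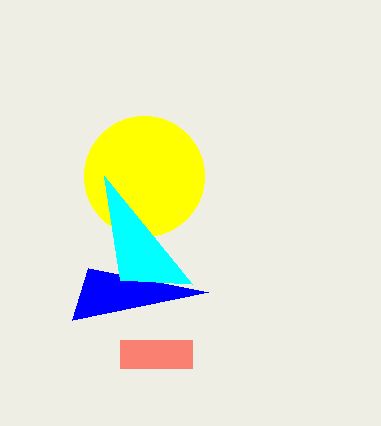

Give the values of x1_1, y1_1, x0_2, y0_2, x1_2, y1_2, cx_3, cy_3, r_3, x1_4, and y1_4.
x1_1 = 72, y1_1 = 320, x0_2 = 120, y0_2 = 340, x1_2 = 192, y1_2 = 368, cx_3 = 144, cy_3 = 176, r_3 = 60, x1_4 = 192, y1_4 = 284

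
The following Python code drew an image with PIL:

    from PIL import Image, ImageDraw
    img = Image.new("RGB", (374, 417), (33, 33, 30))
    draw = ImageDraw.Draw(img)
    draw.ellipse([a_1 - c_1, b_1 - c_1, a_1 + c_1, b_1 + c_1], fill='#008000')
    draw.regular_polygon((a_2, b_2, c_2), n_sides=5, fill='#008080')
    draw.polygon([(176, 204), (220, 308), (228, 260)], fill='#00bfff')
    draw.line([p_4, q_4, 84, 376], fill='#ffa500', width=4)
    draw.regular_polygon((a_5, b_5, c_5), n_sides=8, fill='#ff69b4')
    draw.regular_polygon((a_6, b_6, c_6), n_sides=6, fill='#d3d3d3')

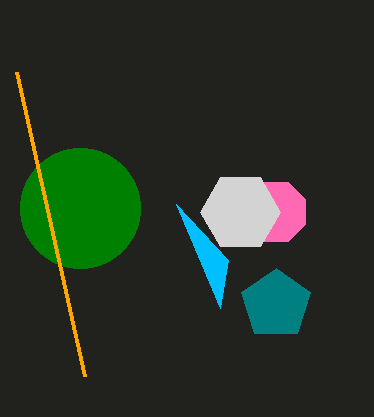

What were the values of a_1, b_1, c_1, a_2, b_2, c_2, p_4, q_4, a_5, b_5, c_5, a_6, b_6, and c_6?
a_1 = 80; b_1 = 208; c_1 = 60; a_2 = 276; b_2 = 304; c_2 = 36; p_4 = 16; q_4 = 72; a_5 = 276; b_5 = 212; c_5 = 32; a_6 = 240; b_6 = 212; c_6 = 40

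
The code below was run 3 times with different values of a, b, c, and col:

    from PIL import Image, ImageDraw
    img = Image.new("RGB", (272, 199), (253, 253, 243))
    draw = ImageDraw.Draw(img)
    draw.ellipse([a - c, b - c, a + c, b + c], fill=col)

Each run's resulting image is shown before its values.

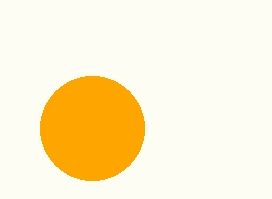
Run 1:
a = 92; b = 128; c = 52; col = 'orange'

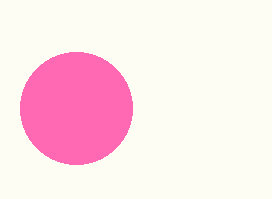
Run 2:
a = 76
b = 108
c = 56
col = 'hotpink'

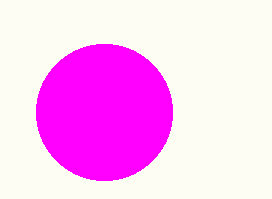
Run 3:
a = 104; b = 112; c = 68; col = 'magenta'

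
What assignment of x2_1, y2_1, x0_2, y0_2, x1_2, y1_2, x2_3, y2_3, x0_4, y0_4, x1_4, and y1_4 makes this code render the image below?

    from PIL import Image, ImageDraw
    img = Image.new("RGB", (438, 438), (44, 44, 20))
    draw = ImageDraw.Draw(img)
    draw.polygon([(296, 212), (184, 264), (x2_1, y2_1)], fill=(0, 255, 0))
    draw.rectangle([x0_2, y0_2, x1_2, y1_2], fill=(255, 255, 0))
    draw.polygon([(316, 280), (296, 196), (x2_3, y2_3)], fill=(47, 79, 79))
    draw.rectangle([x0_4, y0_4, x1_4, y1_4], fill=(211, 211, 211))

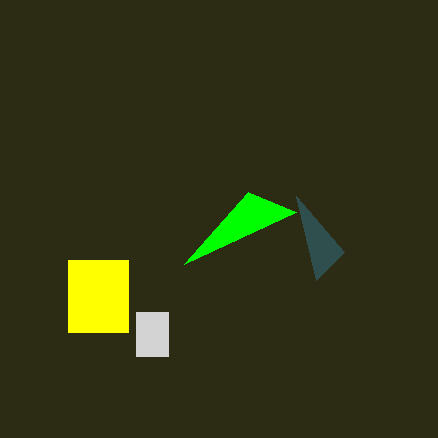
x2_1 = 248
y2_1 = 192
x0_2 = 68
y0_2 = 260
x1_2 = 128
y1_2 = 332
x2_3 = 344
y2_3 = 252
x0_4 = 136
y0_4 = 312
x1_4 = 168
y1_4 = 356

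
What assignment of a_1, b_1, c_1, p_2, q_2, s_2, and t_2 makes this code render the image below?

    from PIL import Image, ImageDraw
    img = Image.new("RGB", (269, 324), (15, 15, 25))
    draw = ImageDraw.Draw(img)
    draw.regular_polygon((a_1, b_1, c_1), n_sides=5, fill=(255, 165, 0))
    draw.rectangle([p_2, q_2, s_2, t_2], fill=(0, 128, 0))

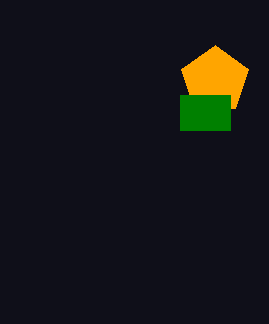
a_1 = 215
b_1 = 80
c_1 = 35
p_2 = 180
q_2 = 95
s_2 = 230
t_2 = 130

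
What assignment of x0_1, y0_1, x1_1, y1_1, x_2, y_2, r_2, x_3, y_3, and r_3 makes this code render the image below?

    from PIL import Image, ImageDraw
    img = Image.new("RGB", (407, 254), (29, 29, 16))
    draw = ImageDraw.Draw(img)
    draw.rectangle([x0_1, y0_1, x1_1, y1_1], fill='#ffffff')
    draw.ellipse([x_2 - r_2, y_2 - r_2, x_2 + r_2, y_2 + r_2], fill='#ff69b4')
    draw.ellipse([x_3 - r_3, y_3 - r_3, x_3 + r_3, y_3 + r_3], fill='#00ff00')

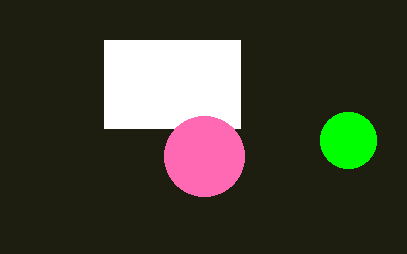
x0_1 = 104; y0_1 = 40; x1_1 = 240; y1_1 = 128; x_2 = 204; y_2 = 156; r_2 = 40; x_3 = 348; y_3 = 140; r_3 = 28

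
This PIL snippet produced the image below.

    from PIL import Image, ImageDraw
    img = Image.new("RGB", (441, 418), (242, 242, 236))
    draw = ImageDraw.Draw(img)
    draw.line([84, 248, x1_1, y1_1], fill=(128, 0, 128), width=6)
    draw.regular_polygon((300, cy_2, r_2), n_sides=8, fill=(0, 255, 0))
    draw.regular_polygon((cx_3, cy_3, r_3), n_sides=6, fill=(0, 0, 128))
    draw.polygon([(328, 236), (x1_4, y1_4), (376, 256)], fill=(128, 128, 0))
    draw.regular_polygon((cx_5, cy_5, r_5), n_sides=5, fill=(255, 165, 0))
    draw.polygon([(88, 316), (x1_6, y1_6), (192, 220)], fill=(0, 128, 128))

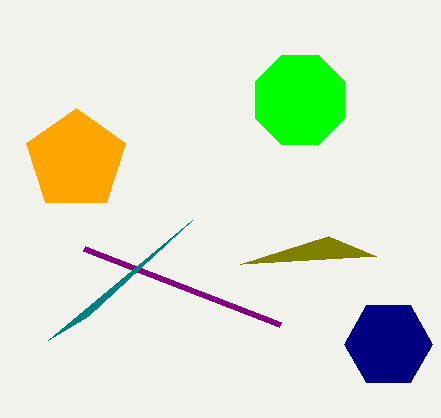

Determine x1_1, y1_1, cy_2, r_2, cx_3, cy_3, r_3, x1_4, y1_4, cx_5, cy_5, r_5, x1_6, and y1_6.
x1_1 = 280; y1_1 = 324; cy_2 = 100; r_2 = 48; cx_3 = 388; cy_3 = 344; r_3 = 44; x1_4 = 240; y1_4 = 264; cx_5 = 76; cy_5 = 160; r_5 = 52; x1_6 = 48; y1_6 = 340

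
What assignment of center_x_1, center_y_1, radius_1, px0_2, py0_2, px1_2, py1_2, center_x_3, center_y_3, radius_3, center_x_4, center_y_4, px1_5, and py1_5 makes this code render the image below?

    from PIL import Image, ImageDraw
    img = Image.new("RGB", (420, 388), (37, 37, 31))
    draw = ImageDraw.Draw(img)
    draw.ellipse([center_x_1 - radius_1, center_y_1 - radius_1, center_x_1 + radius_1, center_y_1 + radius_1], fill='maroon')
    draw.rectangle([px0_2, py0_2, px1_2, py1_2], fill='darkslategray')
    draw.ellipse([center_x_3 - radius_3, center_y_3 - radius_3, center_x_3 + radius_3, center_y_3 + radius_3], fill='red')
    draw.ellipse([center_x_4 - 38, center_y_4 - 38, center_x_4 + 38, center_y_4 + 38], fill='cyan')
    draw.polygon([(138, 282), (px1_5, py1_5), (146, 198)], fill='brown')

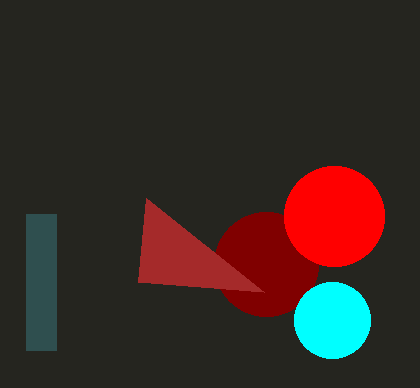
center_x_1 = 266
center_y_1 = 264
radius_1 = 52
px0_2 = 26
py0_2 = 214
px1_2 = 56
py1_2 = 350
center_x_3 = 334
center_y_3 = 216
radius_3 = 50
center_x_4 = 332
center_y_4 = 320
px1_5 = 264
py1_5 = 292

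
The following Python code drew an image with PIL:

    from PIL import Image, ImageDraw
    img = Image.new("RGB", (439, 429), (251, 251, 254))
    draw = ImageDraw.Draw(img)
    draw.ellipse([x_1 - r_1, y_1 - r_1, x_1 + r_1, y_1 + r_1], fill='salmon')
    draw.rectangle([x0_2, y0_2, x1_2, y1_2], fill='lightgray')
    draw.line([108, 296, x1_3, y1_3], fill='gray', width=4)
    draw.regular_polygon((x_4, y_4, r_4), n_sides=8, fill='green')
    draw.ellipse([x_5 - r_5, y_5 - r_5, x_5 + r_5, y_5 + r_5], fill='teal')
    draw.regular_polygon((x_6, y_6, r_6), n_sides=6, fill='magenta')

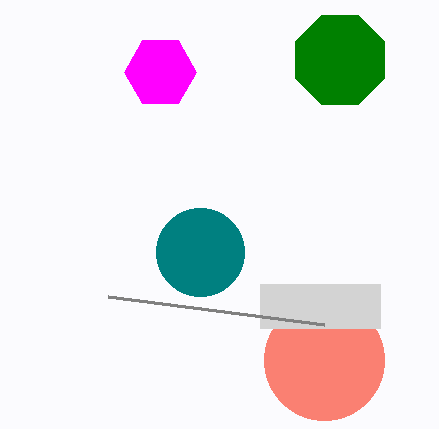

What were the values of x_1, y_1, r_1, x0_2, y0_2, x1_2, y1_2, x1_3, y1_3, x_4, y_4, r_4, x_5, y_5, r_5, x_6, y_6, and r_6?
x_1 = 324, y_1 = 360, r_1 = 60, x0_2 = 260, y0_2 = 284, x1_2 = 380, y1_2 = 328, x1_3 = 324, y1_3 = 324, x_4 = 340, y_4 = 60, r_4 = 48, x_5 = 200, y_5 = 252, r_5 = 44, x_6 = 160, y_6 = 72, r_6 = 36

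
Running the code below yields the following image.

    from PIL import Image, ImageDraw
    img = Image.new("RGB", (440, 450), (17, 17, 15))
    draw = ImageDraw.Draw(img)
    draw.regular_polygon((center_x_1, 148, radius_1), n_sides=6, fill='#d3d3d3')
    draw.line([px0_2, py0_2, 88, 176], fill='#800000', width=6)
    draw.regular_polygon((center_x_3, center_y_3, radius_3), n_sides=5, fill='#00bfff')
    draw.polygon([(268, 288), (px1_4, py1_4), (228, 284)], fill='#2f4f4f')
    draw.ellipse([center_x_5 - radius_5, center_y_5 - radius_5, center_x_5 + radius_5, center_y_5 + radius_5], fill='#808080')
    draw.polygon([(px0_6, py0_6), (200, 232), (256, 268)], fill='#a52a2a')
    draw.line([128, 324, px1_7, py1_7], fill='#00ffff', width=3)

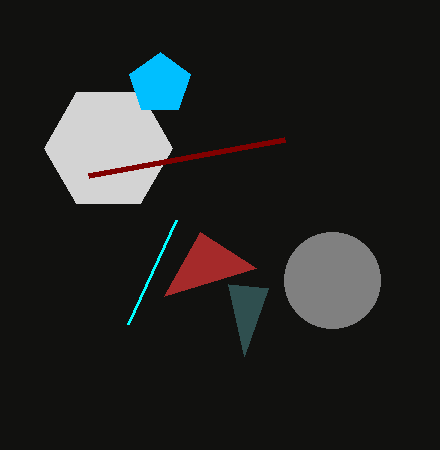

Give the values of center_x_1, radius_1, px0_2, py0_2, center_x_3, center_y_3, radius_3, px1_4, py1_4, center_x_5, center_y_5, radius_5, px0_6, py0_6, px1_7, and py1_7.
center_x_1 = 108
radius_1 = 64
px0_2 = 284
py0_2 = 140
center_x_3 = 160
center_y_3 = 84
radius_3 = 32
px1_4 = 244
py1_4 = 356
center_x_5 = 332
center_y_5 = 280
radius_5 = 48
px0_6 = 164
py0_6 = 296
px1_7 = 176
py1_7 = 220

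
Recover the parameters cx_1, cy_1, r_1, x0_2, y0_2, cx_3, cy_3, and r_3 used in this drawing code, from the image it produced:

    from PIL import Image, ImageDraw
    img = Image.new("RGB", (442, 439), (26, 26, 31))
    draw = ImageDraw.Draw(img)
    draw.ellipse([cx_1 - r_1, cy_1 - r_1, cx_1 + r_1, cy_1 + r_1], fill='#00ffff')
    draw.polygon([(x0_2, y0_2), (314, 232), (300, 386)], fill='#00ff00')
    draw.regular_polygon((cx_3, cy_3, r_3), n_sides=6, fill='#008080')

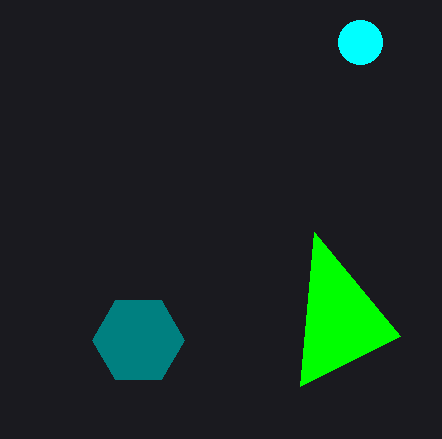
cx_1 = 360; cy_1 = 42; r_1 = 22; x0_2 = 400; y0_2 = 336; cx_3 = 138; cy_3 = 340; r_3 = 46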